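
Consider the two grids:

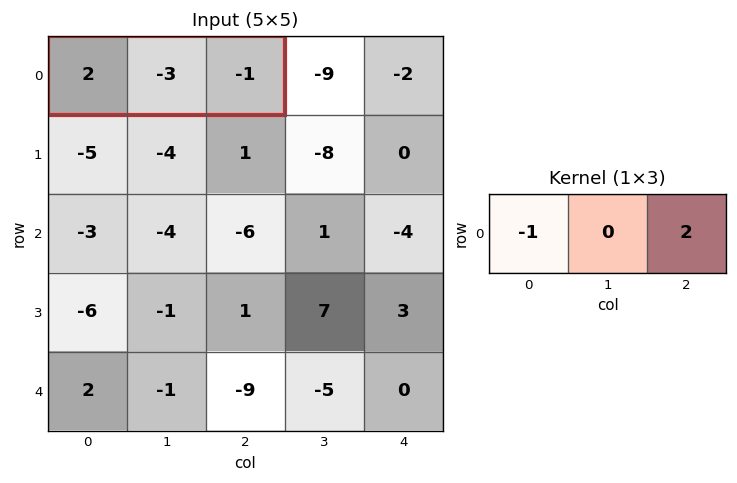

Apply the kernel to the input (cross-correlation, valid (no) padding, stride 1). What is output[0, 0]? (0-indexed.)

-4

The receptive field on the input at this output position is [2 -3 -1]. Elementwise product with the kernel and sum: 2·-1 + -1·2.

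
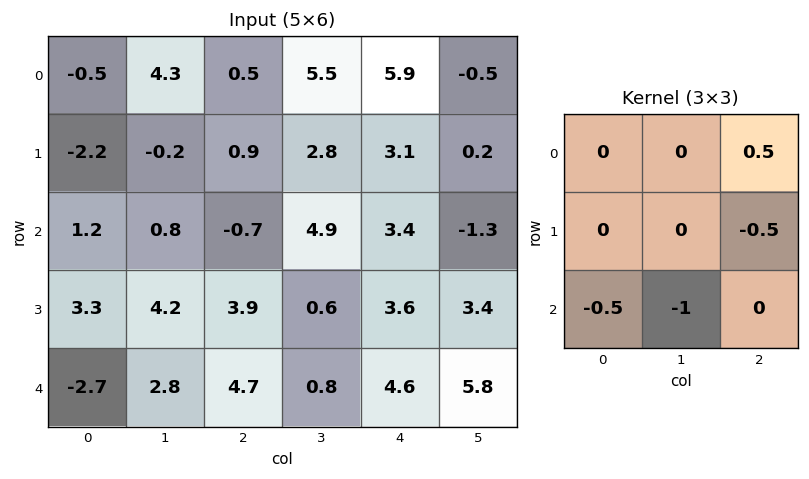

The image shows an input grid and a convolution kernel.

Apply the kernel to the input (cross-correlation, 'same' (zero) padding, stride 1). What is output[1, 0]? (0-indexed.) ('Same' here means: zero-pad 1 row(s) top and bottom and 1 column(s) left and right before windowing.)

1.05

The receptive field on the zero-padded input at this output position is [0 -0.5 4.3 / 0 -2.2 -0.2 / 0 1.2 0.8]. Elementwise product with the kernel and sum: 4.3·0.5 + -0.2·-0.5 + 0·-0.5 + 1.2·-1.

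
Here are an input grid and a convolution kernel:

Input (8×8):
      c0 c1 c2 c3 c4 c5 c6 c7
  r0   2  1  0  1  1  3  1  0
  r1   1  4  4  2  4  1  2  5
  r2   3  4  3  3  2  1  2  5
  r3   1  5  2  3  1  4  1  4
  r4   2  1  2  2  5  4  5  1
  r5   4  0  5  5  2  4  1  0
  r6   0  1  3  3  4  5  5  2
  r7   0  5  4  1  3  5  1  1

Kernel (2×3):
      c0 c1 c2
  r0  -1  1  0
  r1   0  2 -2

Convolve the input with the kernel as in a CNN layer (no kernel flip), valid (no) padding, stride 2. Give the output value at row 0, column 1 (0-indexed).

-3

The receptive field on the input at this output position is [0 1 1 / 4 2 4]. Elementwise product with the kernel and sum: 0·-1 + 1·1 + 2·2 + 4·-2.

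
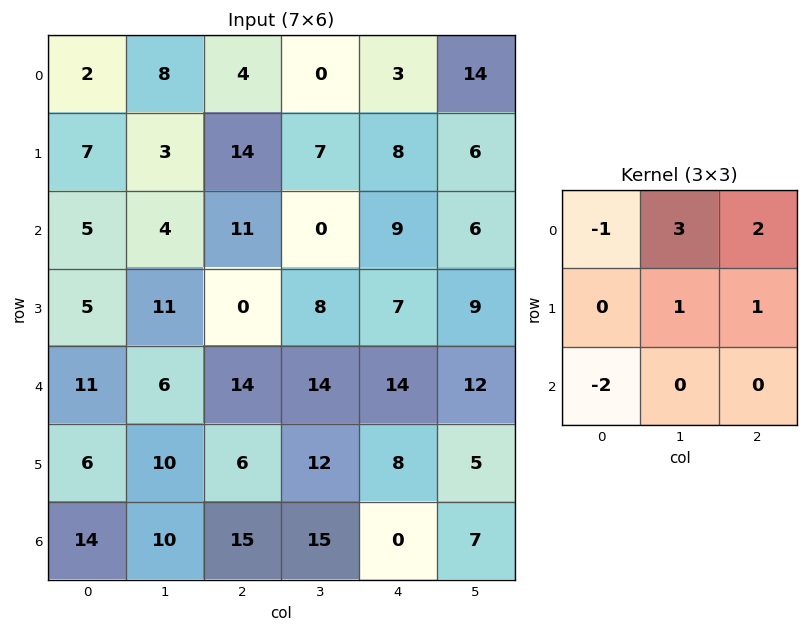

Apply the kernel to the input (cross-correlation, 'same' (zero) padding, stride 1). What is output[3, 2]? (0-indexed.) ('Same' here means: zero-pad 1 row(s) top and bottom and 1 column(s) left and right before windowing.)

25

The receptive field on the zero-padded input at this output position is [4 11 0 / 11 0 8 / 6 14 14]. Elementwise product with the kernel and sum: 4·-1 + 11·3 + 0·2 + 0·1 + 8·1 + 6·-2.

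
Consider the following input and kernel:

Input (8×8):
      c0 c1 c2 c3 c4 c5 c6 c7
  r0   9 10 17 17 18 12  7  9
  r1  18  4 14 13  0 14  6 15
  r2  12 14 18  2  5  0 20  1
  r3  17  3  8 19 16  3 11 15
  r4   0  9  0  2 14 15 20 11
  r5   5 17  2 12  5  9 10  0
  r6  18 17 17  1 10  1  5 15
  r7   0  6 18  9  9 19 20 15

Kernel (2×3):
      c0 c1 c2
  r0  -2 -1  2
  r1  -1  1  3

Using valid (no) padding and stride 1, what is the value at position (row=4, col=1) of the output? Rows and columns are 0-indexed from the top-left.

The receptive field on the input at this output position is [9 0 2 / 17 2 12]. Elementwise product with the kernel and sum: 9·-2 + 0·-1 + 2·2 + 17·-1 + 2·1 + 12·3.

7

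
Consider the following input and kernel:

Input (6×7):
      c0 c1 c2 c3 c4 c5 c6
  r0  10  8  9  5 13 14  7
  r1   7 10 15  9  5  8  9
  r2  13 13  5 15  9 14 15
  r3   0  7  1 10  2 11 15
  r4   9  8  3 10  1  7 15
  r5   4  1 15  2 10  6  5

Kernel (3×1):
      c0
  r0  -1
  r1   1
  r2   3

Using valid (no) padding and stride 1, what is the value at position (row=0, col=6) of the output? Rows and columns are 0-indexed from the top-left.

47

The receptive field on the input at this output position is [7 / 9 / 15]. Elementwise product with the kernel and sum: 7·-1 + 9·1 + 15·3.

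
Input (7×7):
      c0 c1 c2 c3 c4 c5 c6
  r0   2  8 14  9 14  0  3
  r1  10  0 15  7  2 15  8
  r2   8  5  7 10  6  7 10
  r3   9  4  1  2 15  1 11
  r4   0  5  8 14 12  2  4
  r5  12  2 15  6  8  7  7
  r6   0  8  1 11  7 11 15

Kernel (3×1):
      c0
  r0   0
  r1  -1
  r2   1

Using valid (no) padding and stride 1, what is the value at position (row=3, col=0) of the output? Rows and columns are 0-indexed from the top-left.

The receptive field on the input at this output position is [9 / 0 / 12]. Elementwise product with the kernel and sum: 0·-1 + 12·1.

12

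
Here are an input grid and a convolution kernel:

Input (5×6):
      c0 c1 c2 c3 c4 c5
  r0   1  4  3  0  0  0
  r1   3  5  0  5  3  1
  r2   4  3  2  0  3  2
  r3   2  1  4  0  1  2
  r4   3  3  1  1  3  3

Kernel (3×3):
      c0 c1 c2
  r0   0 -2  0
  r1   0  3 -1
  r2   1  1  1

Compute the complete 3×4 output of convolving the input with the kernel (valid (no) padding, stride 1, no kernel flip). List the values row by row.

16 -6 17 13
4 11 -8 4
0 13 4 2

Output[0,0]: The receptive field on the input at this output position is [1 4 3 / 3 5 0 / 4 3 2]. Elementwise product with the kernel and sum: 4·-2 + 5·3 + 0·-1 + 4·1 + 3·1 + 2·1.
Output[0,1]: The receptive field on the input at this output position is [4 3 0 / 5 0 5 / 3 2 0]. Elementwise product with the kernel and sum: 3·-2 + 0·3 + 5·-1 + 3·1 + 2·1 + 0·1.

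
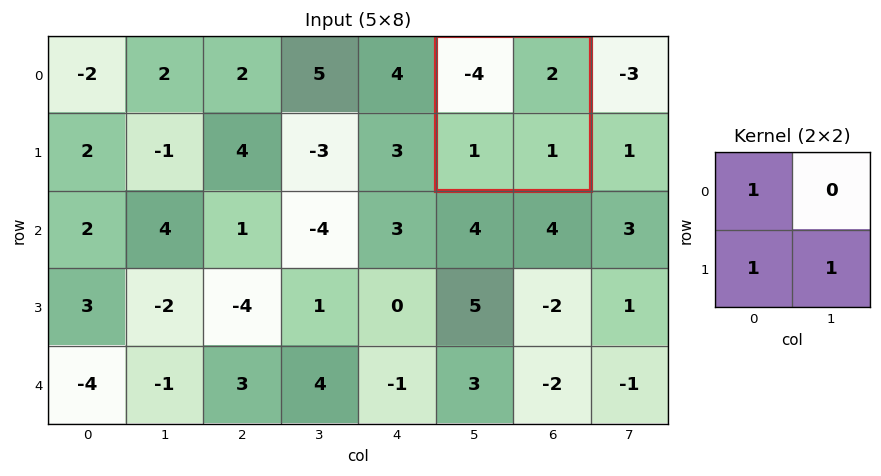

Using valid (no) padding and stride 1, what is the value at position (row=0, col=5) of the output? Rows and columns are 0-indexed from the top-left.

-2

The receptive field on the input at this output position is [-4 2 / 1 1]. Elementwise product with the kernel and sum: -4·1 + 1·1 + 1·1.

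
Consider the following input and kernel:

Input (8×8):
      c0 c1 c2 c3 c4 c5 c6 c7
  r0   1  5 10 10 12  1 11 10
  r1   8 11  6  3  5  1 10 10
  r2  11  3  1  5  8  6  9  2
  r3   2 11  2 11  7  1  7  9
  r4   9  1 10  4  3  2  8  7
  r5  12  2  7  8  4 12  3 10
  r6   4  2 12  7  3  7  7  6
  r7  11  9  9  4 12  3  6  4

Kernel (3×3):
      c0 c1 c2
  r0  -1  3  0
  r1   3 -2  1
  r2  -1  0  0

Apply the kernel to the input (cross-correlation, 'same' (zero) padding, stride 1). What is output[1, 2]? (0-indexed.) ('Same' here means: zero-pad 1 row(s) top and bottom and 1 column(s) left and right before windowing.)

The receptive field on the zero-padded input at this output position is [5 10 10 / 11 6 3 / 3 1 5]. Elementwise product with the kernel and sum: 5·-1 + 10·3 + 11·3 + 6·-2 + 3·1 + 3·-1.

46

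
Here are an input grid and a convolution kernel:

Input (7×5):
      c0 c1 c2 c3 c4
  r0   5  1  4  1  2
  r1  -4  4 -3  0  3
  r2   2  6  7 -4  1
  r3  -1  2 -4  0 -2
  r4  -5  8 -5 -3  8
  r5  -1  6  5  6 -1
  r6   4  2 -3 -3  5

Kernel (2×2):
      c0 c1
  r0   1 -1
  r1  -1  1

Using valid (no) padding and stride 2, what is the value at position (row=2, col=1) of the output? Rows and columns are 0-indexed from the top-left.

The receptive field on the input at this output position is [-5 -3 / 5 6]. Elementwise product with the kernel and sum: -5·1 + -3·-1 + 5·-1 + 6·1.

-1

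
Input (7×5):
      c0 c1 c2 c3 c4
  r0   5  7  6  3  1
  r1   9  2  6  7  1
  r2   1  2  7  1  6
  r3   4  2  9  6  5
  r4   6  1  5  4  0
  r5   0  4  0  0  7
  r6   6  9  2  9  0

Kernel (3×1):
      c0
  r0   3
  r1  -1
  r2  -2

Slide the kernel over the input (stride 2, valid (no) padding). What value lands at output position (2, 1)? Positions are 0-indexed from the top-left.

The receptive field on the input at this output position is [5 / 0 / 2]. Elementwise product with the kernel and sum: 5·3 + 0·-1 + 2·-2.

11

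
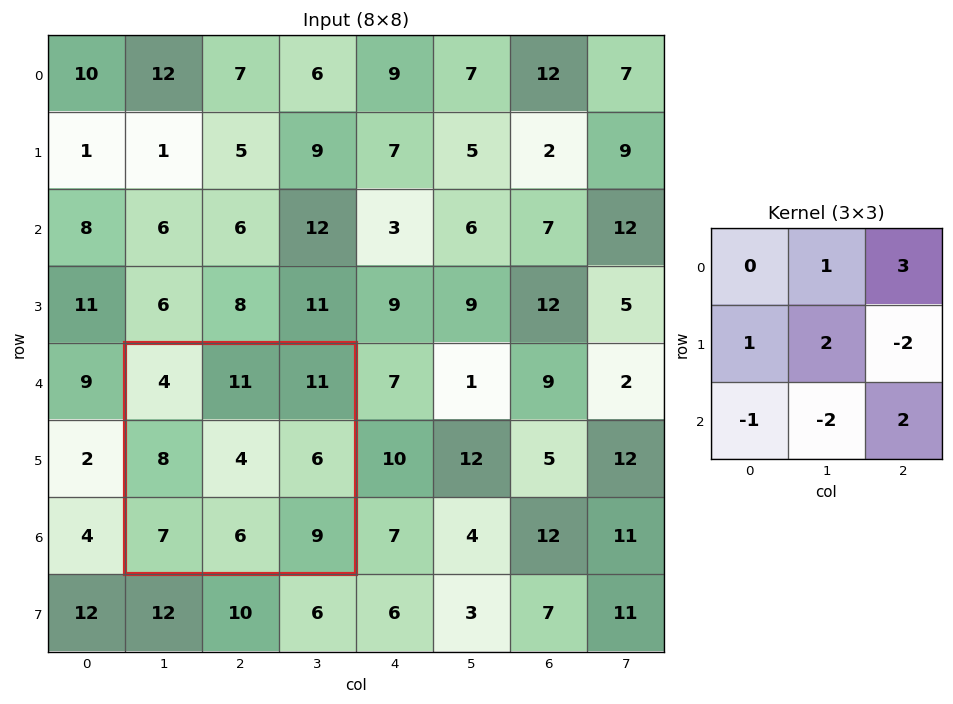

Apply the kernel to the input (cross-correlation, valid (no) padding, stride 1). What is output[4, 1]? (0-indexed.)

47

The receptive field on the input at this output position is [4 11 11 / 8 4 6 / 7 6 9]. Elementwise product with the kernel and sum: 11·1 + 11·3 + 8·1 + 4·2 + 6·-2 + 7·-1 + 6·-2 + 9·2.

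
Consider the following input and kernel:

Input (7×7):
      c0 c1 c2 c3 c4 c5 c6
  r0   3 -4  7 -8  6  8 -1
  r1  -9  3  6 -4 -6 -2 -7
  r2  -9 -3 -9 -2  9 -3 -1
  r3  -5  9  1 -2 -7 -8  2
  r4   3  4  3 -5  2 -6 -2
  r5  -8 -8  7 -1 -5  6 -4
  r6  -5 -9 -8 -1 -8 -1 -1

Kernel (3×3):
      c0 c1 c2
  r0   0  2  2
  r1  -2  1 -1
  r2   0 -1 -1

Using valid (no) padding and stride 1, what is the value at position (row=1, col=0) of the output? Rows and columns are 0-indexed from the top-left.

The receptive field on the input at this output position is [-9 3 6 / -9 -3 -9 / -5 9 1]. Elementwise product with the kernel and sum: 3·2 + 6·2 + -9·-2 + -3·1 + -9·-1 + 9·-1 + 1·-1.

32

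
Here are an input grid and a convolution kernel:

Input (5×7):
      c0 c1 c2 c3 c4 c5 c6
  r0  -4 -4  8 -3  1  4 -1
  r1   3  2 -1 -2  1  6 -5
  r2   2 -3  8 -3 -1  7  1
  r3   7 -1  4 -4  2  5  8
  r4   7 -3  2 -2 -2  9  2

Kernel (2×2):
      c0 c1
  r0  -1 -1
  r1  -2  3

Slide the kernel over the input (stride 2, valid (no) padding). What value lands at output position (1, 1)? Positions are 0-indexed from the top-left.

-25

The receptive field on the input at this output position is [8 -3 / 4 -4]. Elementwise product with the kernel and sum: 8·-1 + -3·-1 + 4·-2 + -4·3.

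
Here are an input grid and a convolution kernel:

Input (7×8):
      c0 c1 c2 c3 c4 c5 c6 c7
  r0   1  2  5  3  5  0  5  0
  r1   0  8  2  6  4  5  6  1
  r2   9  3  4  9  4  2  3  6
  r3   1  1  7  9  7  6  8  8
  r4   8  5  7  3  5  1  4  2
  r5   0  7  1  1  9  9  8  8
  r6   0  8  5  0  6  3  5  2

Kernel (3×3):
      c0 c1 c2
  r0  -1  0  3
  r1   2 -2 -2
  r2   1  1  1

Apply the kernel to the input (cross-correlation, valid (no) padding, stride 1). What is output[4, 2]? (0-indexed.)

The receptive field on the input at this output position is [7 3 5 / 1 1 9 / 5 0 6]. Elementwise product with the kernel and sum: 7·-1 + 5·3 + 1·2 + 1·-2 + 9·-2 + 5·1 + 0·1 + 6·1.

1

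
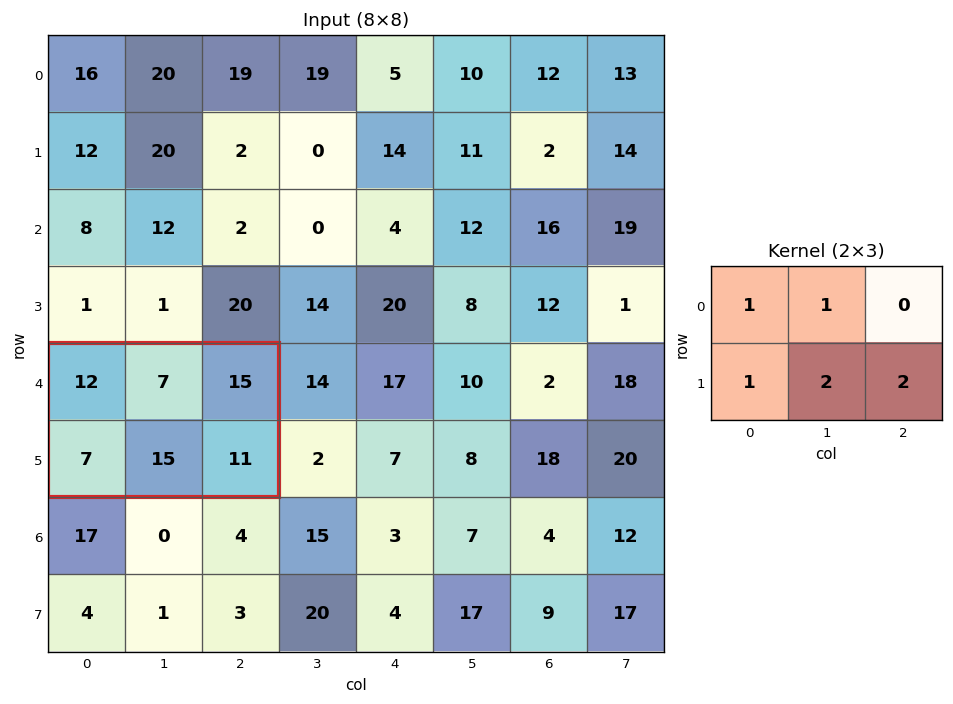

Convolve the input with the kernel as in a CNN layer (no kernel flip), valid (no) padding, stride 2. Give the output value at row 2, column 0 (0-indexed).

78

The receptive field on the input at this output position is [12 7 15 / 7 15 11]. Elementwise product with the kernel and sum: 12·1 + 7·1 + 7·1 + 15·2 + 11·2.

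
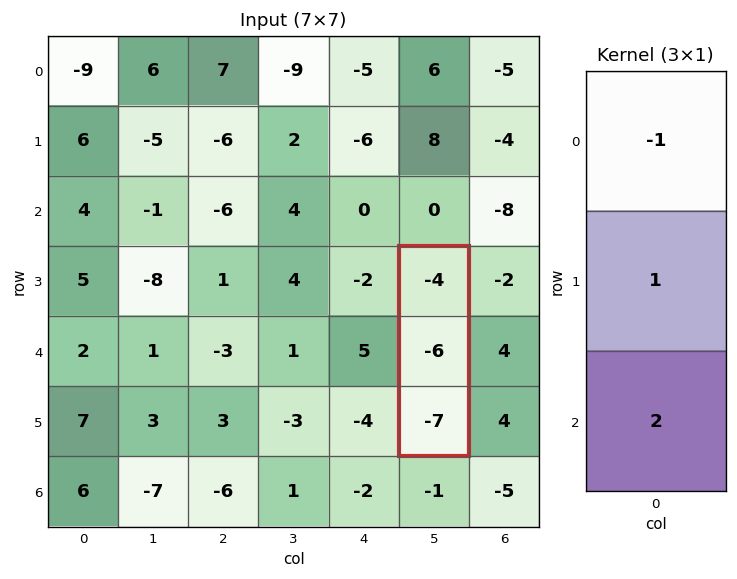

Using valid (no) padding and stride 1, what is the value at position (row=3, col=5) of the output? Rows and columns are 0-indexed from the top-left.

The receptive field on the input at this output position is [-4 / -6 / -7]. Elementwise product with the kernel and sum: -4·-1 + -6·1 + -7·2.

-16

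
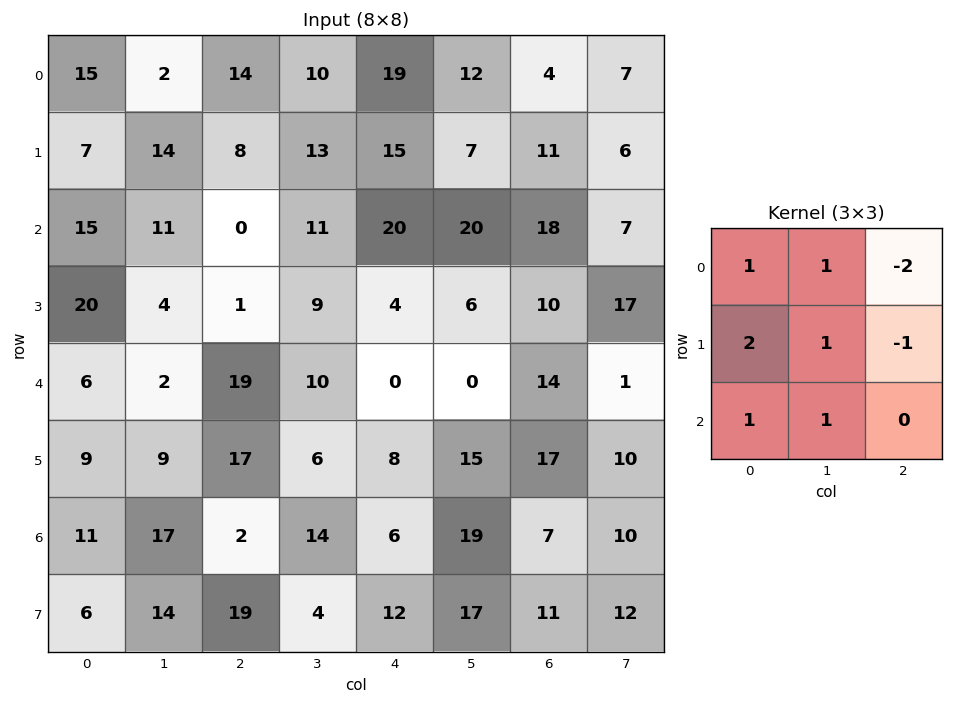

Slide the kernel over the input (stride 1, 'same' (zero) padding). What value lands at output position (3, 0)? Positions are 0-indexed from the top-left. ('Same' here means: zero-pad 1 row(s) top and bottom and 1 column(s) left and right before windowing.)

The receptive field on the zero-padded input at this output position is [0 15 11 / 0 20 4 / 0 6 2]. Elementwise product with the kernel and sum: 0·1 + 15·1 + 11·-2 + 0·2 + 20·1 + 4·-1 + 0·1 + 6·1.

15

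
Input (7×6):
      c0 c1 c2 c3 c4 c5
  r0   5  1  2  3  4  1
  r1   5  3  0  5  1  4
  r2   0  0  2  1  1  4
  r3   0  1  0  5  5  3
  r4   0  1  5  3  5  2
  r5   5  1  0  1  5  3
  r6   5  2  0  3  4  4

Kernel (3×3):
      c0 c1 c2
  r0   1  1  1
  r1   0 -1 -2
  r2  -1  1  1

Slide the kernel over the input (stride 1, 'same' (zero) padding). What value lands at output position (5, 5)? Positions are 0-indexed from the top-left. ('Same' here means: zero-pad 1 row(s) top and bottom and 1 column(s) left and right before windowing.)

The receptive field on the zero-padded input at this output position is [5 2 0 / 5 3 0 / 4 4 0]. Elementwise product with the kernel and sum: 5·1 + 2·1 + 0·1 + 3·-1 + 0·-2 + 4·-1 + 4·1 + 0·1.

4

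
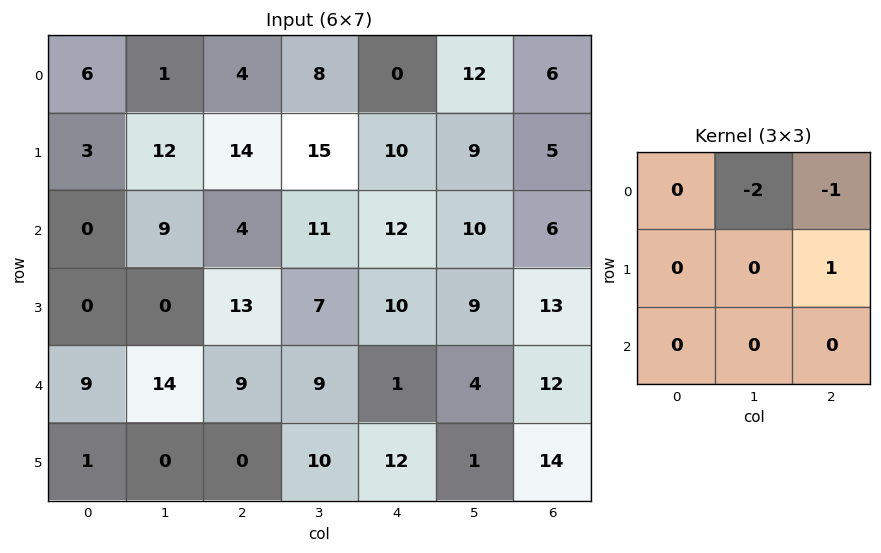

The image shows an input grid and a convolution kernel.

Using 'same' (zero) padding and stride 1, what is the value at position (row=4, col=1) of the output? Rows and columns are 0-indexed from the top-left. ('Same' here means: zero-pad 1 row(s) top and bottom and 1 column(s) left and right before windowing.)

The receptive field on the zero-padded input at this output position is [0 0 13 / 9 14 9 / 1 0 0]. Elementwise product with the kernel and sum: 0·-2 + 13·-1 + 9·1.

-4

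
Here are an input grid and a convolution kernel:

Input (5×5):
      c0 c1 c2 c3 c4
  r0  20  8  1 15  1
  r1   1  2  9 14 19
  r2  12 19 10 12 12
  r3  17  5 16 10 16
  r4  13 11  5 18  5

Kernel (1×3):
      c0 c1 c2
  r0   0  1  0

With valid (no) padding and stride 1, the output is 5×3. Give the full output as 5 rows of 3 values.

8 1 15
2 9 14
19 10 12
5 16 10
11 5 18

Output[0,0]: The receptive field on the input at this output position is [20 8 1]. Elementwise product with the kernel and sum: 8·1.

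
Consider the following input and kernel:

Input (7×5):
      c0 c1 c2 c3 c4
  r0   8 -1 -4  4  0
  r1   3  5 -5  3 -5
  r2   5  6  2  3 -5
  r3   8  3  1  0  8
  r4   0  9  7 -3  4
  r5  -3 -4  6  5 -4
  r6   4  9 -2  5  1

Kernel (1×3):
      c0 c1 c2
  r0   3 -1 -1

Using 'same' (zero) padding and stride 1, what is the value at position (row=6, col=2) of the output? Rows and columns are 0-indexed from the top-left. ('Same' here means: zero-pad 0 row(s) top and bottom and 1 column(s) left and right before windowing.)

The receptive field on the zero-padded input at this output position is [9 -2 5]. Elementwise product with the kernel and sum: 9·3 + -2·-1 + 5·-1.

24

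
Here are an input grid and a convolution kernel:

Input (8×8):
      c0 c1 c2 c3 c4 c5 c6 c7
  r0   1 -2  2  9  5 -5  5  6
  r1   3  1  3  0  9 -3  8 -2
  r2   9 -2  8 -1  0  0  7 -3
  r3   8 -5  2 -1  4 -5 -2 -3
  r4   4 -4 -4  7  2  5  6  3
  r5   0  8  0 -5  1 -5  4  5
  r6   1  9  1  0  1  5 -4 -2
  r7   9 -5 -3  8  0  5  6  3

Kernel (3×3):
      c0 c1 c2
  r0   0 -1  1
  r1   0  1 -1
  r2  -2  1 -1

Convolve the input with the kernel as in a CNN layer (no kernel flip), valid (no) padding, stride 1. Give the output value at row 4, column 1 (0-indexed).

-1

The receptive field on the input at this output position is [-4 -4 7 / 8 0 -5 / 9 1 0]. Elementwise product with the kernel and sum: -4·-1 + 7·1 + 0·1 + -5·-1 + 9·-2 + 1·1 + 0·-1.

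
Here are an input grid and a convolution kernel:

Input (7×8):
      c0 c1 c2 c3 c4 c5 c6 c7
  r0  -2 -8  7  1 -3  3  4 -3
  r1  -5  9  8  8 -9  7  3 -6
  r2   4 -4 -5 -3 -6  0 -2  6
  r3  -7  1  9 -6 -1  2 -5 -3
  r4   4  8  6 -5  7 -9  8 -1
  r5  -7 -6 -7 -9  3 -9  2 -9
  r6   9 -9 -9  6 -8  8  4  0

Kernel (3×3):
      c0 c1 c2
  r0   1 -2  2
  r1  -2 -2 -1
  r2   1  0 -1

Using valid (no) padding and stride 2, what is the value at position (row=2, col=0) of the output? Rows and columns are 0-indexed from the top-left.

51

The receptive field on the input at this output position is [4 8 6 / -7 -6 -7 / 9 -9 -9]. Elementwise product with the kernel and sum: 4·1 + 8·-2 + 6·2 + -7·-2 + -6·-2 + -7·-1 + 9·1 + -9·-1.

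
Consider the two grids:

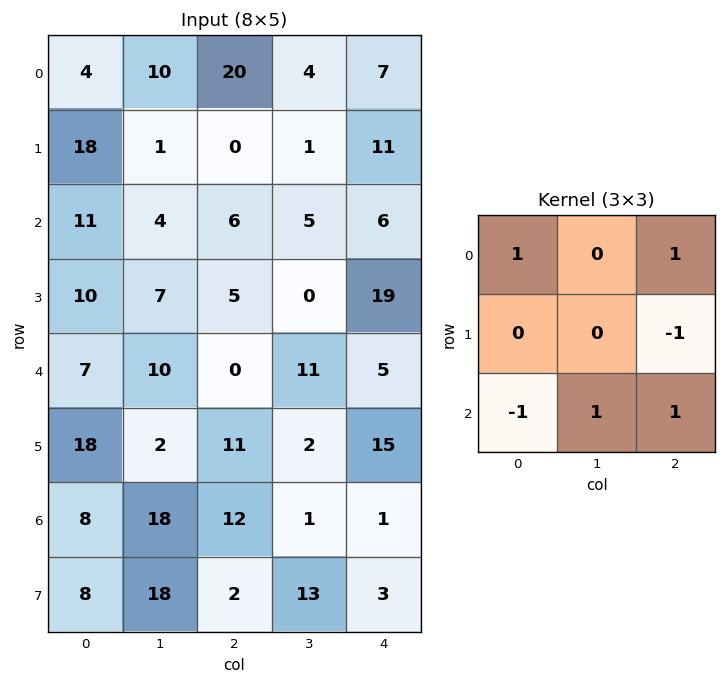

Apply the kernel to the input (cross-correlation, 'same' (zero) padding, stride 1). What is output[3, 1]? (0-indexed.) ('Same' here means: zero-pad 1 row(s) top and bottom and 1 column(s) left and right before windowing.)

The receptive field on the zero-padded input at this output position is [11 4 6 / 10 7 5 / 7 10 0]. Elementwise product with the kernel and sum: 11·1 + 6·1 + 5·-1 + 7·-1 + 10·1 + 0·1.

15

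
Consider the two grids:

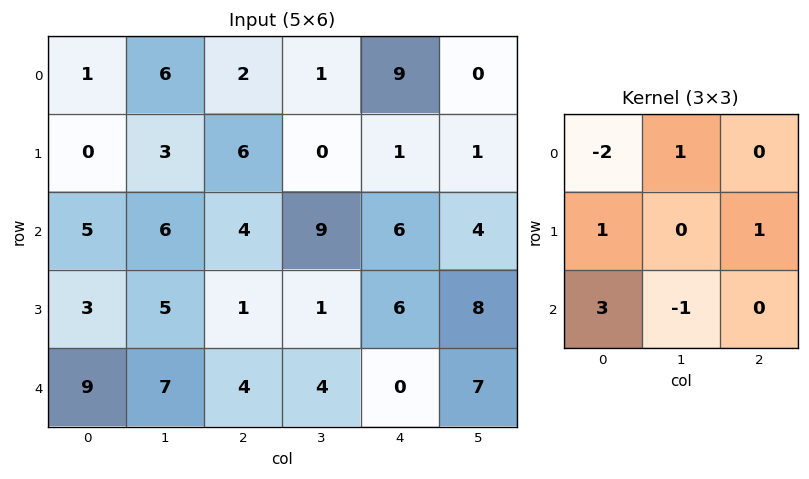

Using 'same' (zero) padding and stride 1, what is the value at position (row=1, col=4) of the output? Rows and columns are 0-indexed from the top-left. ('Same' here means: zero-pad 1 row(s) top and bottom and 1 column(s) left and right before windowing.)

The receptive field on the zero-padded input at this output position is [1 9 0 / 0 1 1 / 9 6 4]. Elementwise product with the kernel and sum: 1·-2 + 9·1 + 0·1 + 1·1 + 9·3 + 6·-1.

29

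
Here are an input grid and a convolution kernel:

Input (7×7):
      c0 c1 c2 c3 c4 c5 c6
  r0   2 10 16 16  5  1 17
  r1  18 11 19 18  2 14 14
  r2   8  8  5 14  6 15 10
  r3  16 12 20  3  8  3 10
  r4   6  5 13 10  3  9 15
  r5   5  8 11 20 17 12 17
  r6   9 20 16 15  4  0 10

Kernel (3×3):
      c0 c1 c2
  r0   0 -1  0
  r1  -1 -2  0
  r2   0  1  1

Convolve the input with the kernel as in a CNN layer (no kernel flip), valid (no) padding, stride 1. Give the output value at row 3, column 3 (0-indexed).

The receptive field on the input at this output position is [3 8 3 / 10 3 9 / 20 17 12]. Elementwise product with the kernel and sum: 8·-1 + 10·-1 + 3·-2 + 17·1 + 12·1.

5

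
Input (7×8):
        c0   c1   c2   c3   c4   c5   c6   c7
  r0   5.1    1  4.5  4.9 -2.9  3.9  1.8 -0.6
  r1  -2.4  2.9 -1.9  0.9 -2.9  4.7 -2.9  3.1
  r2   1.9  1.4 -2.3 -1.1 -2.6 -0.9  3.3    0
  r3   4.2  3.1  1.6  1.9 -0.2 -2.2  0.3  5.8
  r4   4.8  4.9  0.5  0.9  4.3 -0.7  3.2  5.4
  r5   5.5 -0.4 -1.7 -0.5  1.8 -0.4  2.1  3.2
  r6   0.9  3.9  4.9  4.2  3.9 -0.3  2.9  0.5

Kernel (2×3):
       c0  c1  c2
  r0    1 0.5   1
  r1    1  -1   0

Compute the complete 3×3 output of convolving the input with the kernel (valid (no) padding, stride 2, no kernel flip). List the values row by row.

4.8 1.25 -6.75
1.4 -5.75 2.25
13.65 4.05 9.35

Output[0,0]: The receptive field on the input at this output position is [5.1 1 4.5 / -2.4 2.9 -1.9]. Elementwise product with the kernel and sum: 5.1·1 + 1·0.5 + 4.5·1 + -2.4·1 + 2.9·-1.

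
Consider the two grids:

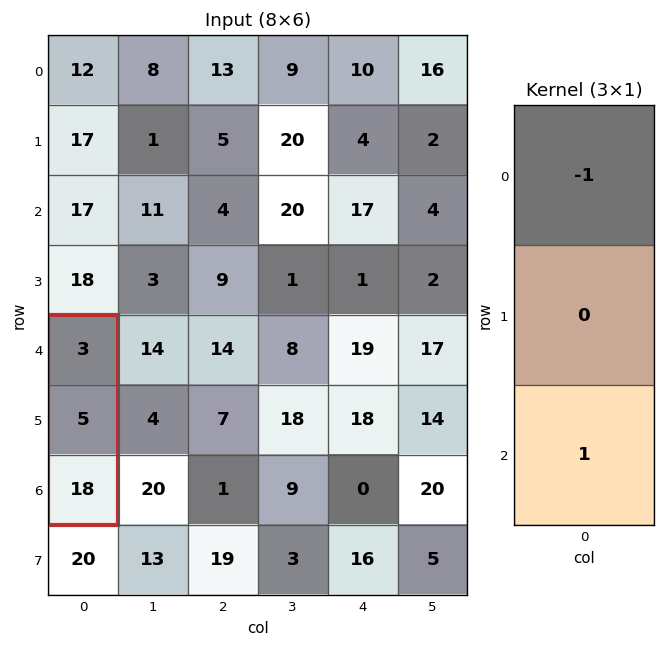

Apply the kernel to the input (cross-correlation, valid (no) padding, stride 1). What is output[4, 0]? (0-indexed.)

15

The receptive field on the input at this output position is [3 / 5 / 18]. Elementwise product with the kernel and sum: 3·-1 + 18·1.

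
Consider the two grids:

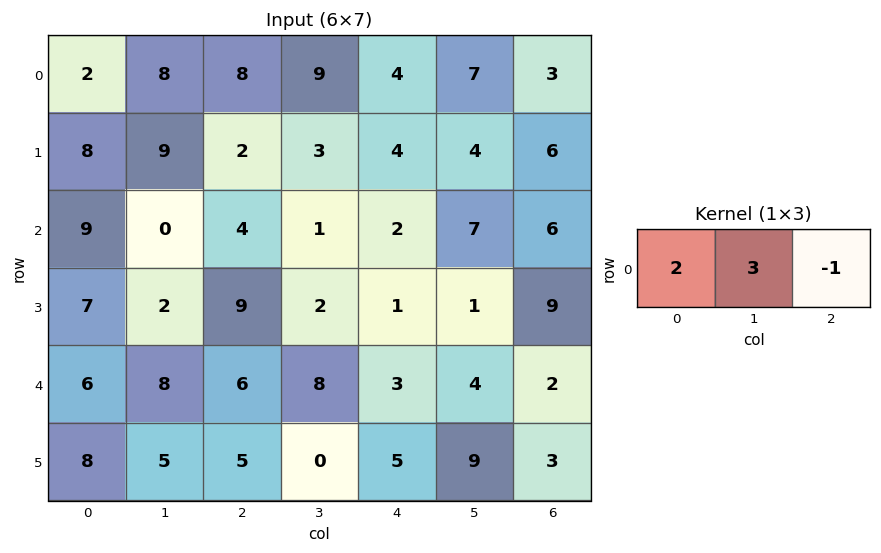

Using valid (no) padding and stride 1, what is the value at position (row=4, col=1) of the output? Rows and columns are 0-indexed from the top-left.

26

The receptive field on the input at this output position is [8 6 8]. Elementwise product with the kernel and sum: 8·2 + 6·3 + 8·-1.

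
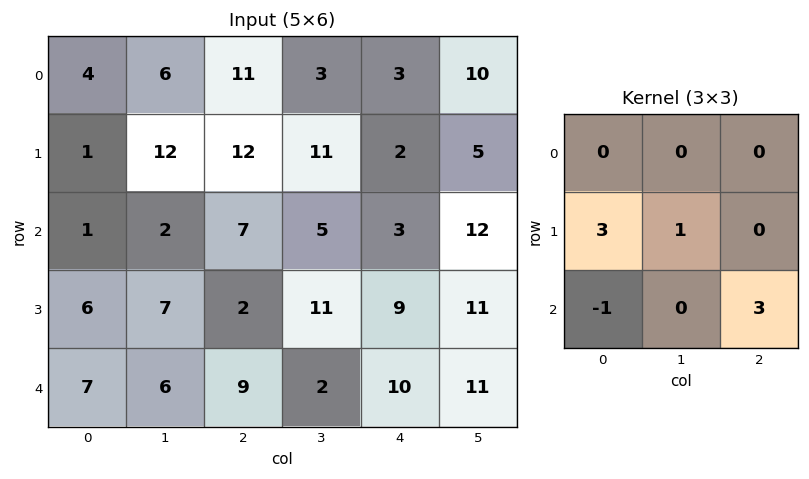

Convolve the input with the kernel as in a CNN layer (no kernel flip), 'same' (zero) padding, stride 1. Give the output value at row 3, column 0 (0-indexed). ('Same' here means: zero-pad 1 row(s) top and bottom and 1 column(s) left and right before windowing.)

The receptive field on the zero-padded input at this output position is [0 1 2 / 0 6 7 / 0 7 6]. Elementwise product with the kernel and sum: 0·3 + 6·1 + 0·-1 + 6·3.

24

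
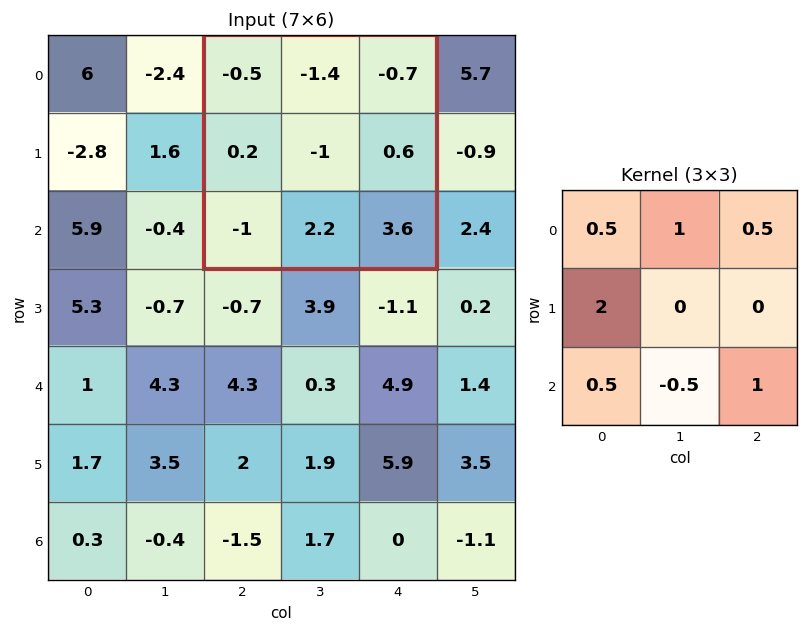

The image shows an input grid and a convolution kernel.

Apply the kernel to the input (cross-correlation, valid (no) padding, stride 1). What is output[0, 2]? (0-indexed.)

0.4

The receptive field on the input at this output position is [-0.5 -1.4 -0.7 / 0.2 -1 0.6 / -1 2.2 3.6]. Elementwise product with the kernel and sum: -0.5·0.5 + -1.4·1 + -0.7·0.5 + 0.2·2 + -1·0.5 + 2.2·-0.5 + 3.6·1.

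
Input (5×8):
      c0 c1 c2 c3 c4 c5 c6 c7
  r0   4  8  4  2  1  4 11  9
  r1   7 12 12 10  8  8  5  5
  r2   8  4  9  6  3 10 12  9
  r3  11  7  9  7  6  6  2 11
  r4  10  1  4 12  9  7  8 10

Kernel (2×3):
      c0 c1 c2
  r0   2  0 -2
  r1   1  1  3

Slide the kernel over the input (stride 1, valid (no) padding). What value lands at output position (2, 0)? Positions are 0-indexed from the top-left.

The receptive field on the input at this output position is [8 4 9 / 11 7 9]. Elementwise product with the kernel and sum: 8·2 + 9·-2 + 11·1 + 7·1 + 9·3.

43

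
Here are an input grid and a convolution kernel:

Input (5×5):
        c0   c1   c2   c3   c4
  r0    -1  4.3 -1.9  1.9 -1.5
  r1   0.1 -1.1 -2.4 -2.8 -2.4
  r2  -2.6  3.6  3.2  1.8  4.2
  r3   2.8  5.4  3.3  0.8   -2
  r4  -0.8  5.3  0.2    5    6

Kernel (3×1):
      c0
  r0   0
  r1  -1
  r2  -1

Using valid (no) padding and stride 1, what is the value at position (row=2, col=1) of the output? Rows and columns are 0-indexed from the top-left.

-10.7

The receptive field on the input at this output position is [3.6 / 5.4 / 5.3]. Elementwise product with the kernel and sum: 5.4·-1 + 5.3·-1.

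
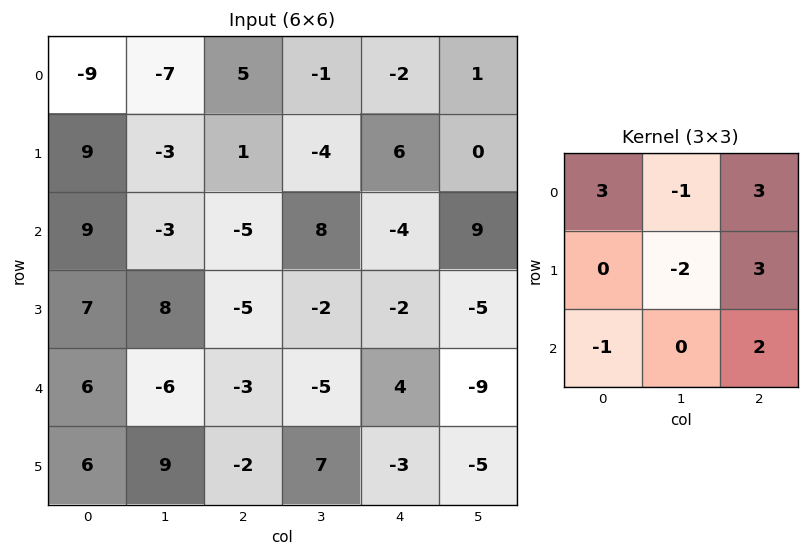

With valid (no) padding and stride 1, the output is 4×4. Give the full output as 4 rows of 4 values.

Output[0,0]: The receptive field on the input at this output position is [-9 -7 5 / 9 -3 1 / 9 -3 -5]. Elementwise product with the kernel and sum: -9·3 + -7·-1 + 5·3 + -3·-2 + 1·3 + 9·-1 + -5·2.

-15 -24 33 0
7 0 -2 9
-28 20 -26 31
-9 19 -1 -71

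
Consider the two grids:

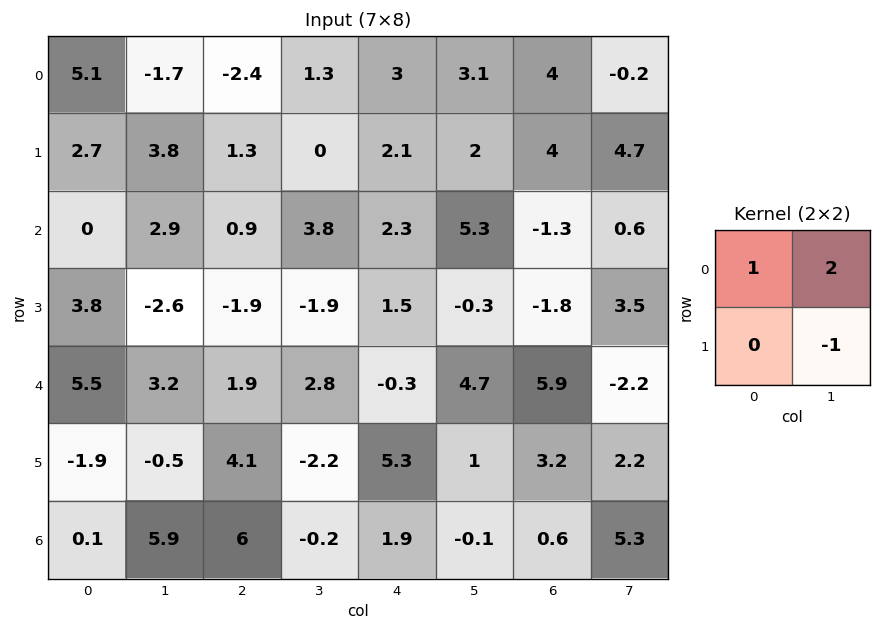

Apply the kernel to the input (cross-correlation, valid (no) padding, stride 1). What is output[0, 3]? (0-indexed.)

5.2

The receptive field on the input at this output position is [1.3 3 / 0 2.1]. Elementwise product with the kernel and sum: 1.3·1 + 3·2 + 2.1·-1.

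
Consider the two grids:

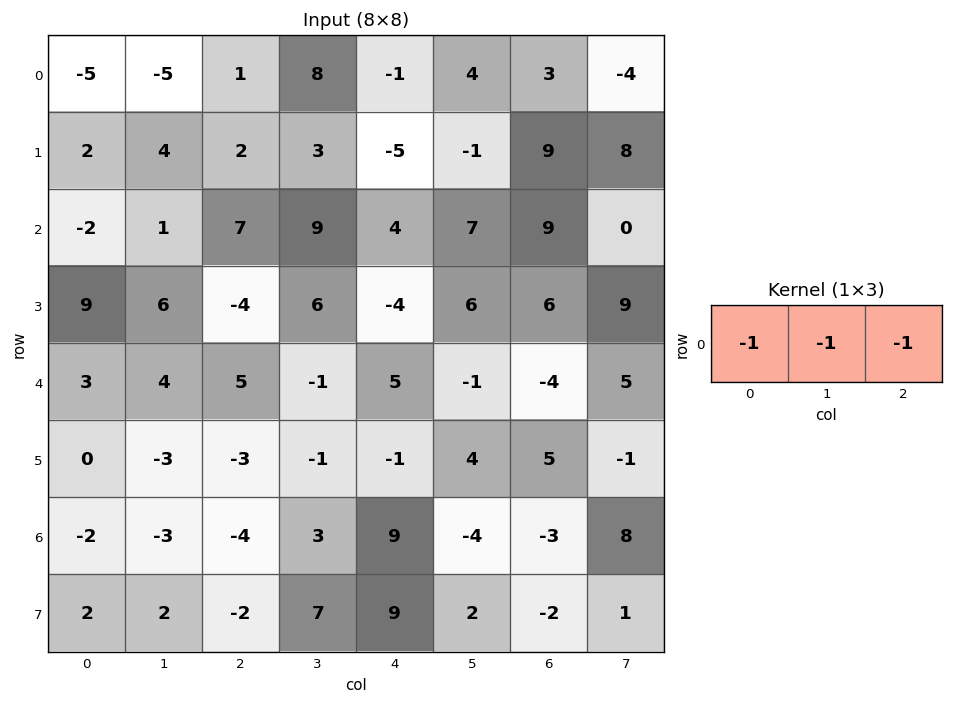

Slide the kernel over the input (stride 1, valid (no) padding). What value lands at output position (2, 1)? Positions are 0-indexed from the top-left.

The receptive field on the input at this output position is [1 7 9]. Elementwise product with the kernel and sum: 1·-1 + 7·-1 + 9·-1.

-17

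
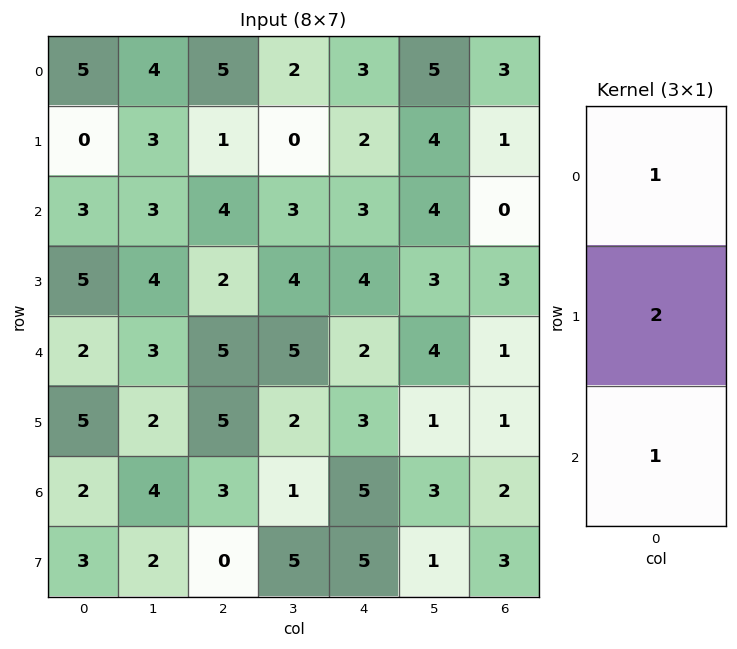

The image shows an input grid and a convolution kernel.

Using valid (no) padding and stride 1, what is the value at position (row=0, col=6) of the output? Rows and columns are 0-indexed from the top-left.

The receptive field on the input at this output position is [3 / 1 / 0]. Elementwise product with the kernel and sum: 3·1 + 1·2 + 0·1.

5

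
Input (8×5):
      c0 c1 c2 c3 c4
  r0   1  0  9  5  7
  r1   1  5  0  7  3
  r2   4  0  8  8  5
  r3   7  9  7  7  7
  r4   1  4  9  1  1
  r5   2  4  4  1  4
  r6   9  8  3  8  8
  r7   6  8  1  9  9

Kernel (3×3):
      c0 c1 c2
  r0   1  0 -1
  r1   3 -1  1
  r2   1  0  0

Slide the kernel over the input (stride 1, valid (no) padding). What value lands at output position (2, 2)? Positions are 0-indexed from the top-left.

33

The receptive field on the input at this output position is [8 8 5 / 7 7 7 / 9 1 1]. Elementwise product with the kernel and sum: 8·1 + 5·-1 + 7·3 + 7·-1 + 7·1 + 9·1.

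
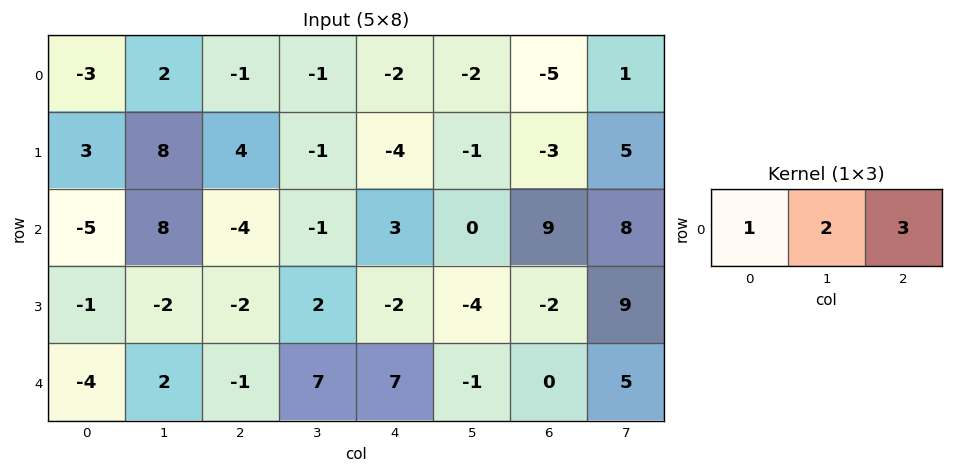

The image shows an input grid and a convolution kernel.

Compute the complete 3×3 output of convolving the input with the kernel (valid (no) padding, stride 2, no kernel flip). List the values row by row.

Output[0,0]: The receptive field on the input at this output position is [-3 2 -1]. Elementwise product with the kernel and sum: -3·1 + 2·2 + -1·3.
Output[0,1]: The receptive field on the input at this output position is [-1 -1 -2]. Elementwise product with the kernel and sum: -1·1 + -1·2 + -2·3.

-2 -9 -21
-1 3 30
-3 34 5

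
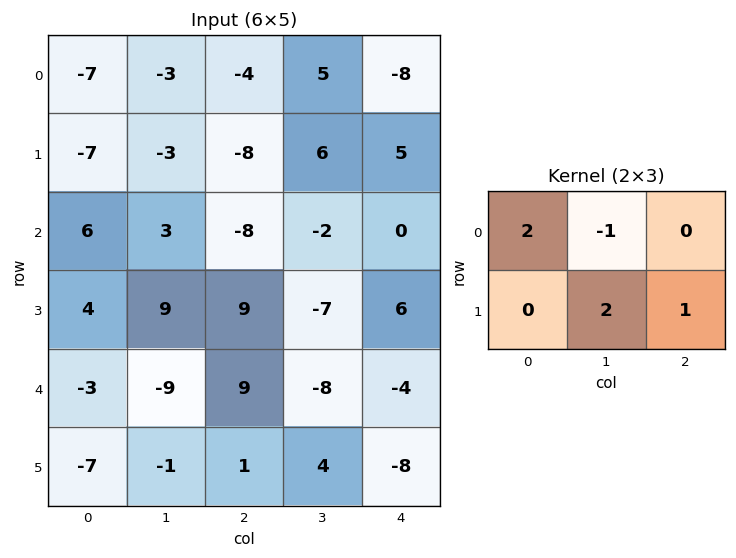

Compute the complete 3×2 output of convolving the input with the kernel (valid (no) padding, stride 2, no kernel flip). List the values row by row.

-25 4
36 -22
2 26

Output[0,0]: The receptive field on the input at this output position is [-7 -3 -4 / -7 -3 -8]. Elementwise product with the kernel and sum: -7·2 + -3·-1 + -3·2 + -8·1.
Output[0,1]: The receptive field on the input at this output position is [-4 5 -8 / -8 6 5]. Elementwise product with the kernel and sum: -4·2 + 5·-1 + 6·2 + 5·1.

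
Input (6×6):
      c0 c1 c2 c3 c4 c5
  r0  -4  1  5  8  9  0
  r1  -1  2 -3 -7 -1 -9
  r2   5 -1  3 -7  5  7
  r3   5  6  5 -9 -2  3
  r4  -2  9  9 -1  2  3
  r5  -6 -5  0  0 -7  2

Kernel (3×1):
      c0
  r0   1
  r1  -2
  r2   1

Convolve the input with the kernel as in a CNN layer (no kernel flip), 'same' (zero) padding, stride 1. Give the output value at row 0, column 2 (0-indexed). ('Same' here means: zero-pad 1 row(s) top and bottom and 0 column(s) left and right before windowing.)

The receptive field on the zero-padded input at this output position is [0 / 5 / -3]. Elementwise product with the kernel and sum: 0·1 + 5·-2 + -3·1.

-13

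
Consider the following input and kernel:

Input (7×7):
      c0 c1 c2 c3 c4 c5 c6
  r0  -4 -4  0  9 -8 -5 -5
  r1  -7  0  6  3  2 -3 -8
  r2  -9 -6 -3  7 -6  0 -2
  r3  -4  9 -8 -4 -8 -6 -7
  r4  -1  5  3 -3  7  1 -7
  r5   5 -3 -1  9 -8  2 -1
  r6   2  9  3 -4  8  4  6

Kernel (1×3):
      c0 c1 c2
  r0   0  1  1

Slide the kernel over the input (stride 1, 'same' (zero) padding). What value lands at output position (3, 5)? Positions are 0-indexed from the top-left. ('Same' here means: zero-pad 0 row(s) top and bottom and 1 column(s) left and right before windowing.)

The receptive field on the zero-padded input at this output position is [-8 -6 -7]. Elementwise product with the kernel and sum: -6·1 + -7·1.

-13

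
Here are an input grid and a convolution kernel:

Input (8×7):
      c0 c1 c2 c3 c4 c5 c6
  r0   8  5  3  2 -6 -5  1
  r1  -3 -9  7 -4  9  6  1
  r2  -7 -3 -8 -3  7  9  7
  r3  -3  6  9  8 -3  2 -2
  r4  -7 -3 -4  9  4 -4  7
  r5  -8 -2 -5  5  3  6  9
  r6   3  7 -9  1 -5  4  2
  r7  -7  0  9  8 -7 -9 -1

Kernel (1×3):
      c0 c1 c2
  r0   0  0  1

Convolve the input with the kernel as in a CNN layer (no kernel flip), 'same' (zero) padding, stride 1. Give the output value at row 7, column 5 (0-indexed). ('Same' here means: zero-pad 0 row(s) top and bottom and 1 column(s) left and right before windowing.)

-1

The receptive field on the zero-padded input at this output position is [-7 -9 -1]. Elementwise product with the kernel and sum: -1·1.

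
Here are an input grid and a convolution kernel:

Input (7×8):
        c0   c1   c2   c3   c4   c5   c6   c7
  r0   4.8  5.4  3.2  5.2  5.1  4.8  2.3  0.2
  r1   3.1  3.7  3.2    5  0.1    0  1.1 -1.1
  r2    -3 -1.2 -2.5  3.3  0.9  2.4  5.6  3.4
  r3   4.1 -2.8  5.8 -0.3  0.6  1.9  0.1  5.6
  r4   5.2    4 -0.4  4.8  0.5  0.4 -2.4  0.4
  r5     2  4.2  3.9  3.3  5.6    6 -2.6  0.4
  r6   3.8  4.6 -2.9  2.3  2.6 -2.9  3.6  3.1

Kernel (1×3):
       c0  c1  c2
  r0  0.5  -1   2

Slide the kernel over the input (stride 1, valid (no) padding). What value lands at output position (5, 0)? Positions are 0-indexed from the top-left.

The receptive field on the input at this output position is [2 4.2 3.9]. Elementwise product with the kernel and sum: 2·0.5 + 4.2·-1 + 3.9·2.

4.6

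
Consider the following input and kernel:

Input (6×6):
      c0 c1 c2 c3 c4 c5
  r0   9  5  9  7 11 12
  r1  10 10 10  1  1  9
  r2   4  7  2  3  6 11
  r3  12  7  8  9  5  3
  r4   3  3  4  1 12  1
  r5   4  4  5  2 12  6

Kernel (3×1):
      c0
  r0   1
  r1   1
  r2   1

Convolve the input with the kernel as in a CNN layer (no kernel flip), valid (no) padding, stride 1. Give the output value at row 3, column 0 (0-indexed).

The receptive field on the input at this output position is [12 / 3 / 4]. Elementwise product with the kernel and sum: 12·1 + 3·1 + 4·1.

19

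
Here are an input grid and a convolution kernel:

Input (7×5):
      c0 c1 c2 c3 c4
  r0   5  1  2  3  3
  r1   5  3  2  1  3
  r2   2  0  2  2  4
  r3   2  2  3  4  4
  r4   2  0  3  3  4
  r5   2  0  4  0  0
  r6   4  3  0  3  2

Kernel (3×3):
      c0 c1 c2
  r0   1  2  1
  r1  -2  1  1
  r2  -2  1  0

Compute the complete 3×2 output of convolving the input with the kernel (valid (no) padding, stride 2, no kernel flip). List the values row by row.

0 9
1 9
0 8

Output[0,0]: The receptive field on the input at this output position is [5 1 2 / 5 3 2 / 2 0 2]. Elementwise product with the kernel and sum: 5·1 + 1·2 + 2·1 + 5·-2 + 3·1 + 2·1 + 2·-2 + 0·1.
Output[0,1]: The receptive field on the input at this output position is [2 3 3 / 2 1 3 / 2 2 4]. Elementwise product with the kernel and sum: 2·1 + 3·2 + 3·1 + 2·-2 + 1·1 + 3·1 + 2·-2 + 2·1.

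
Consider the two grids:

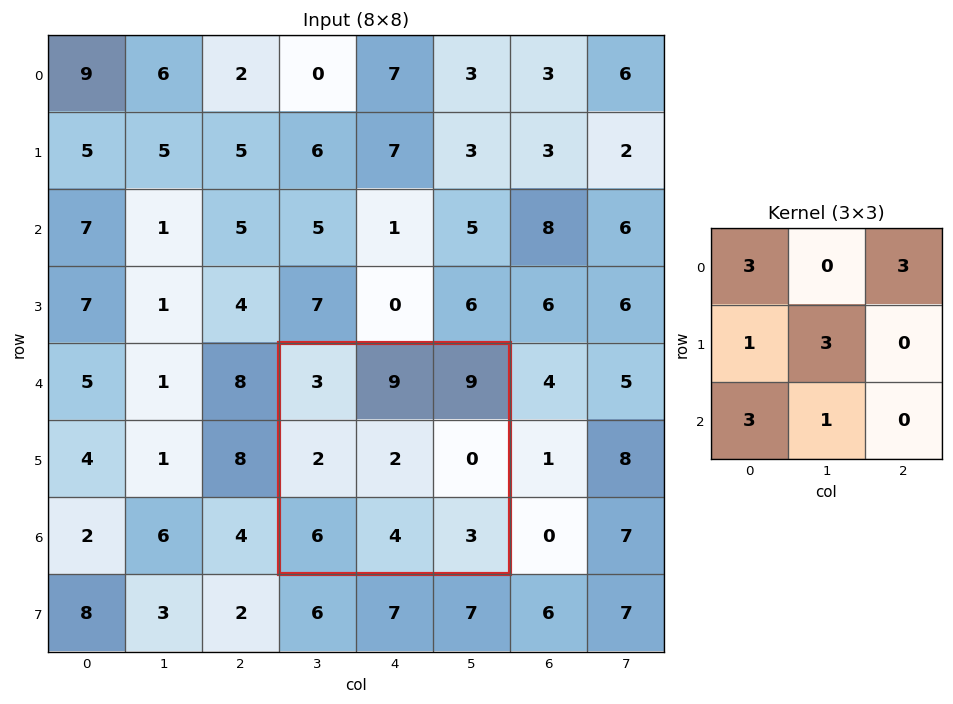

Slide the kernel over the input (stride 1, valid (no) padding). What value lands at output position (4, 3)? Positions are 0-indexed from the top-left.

The receptive field on the input at this output position is [3 9 9 / 2 2 0 / 6 4 3]. Elementwise product with the kernel and sum: 3·3 + 9·3 + 2·1 + 2·3 + 6·3 + 4·1.

66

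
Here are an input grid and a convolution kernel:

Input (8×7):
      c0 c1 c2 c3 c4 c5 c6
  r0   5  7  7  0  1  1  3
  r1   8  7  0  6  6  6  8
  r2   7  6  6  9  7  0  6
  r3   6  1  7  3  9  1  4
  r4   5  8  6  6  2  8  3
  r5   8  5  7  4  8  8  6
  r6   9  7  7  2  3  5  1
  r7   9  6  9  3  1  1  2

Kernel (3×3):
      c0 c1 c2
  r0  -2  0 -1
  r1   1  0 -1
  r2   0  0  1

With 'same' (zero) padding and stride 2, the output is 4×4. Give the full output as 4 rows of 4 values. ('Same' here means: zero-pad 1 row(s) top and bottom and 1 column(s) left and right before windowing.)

Output[0,0]: The receptive field on the zero-padded input at this output position is [0 0 0 / 0 5 7 / 0 8 7]. Elementwise product with the kernel and sum: 0·-2 + 0·-1 + 0·1 + 7·-1 + 7·1.
Output[0,1]: The receptive field on the zero-padded input at this output position is [0 0 0 / 7 7 0 / 7 0 6]. Elementwise product with the kernel and sum: 0·-2 + 0·-1 + 7·1 + 0·-1 + 6·1.

0 13 5 1
-12 -20 -8 -12
-4 1 -1 6
-6 -6 -18 -11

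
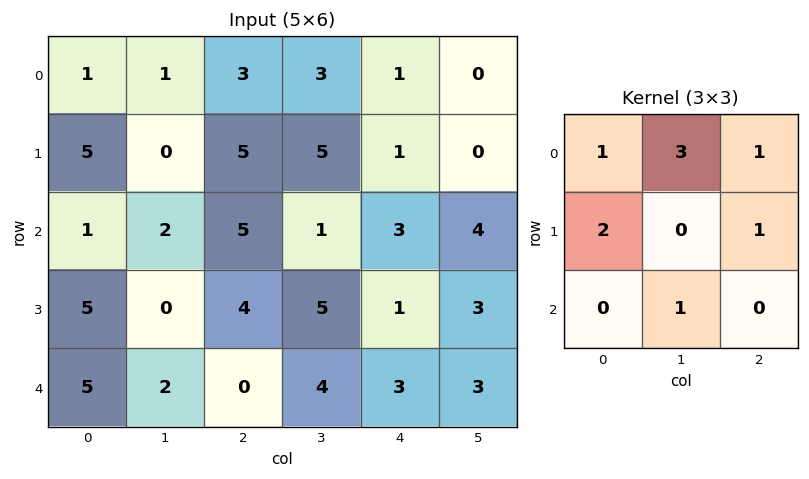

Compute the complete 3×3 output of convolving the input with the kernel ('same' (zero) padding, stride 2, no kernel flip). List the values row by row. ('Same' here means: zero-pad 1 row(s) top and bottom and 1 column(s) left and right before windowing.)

6 10 7
22 29 15
17 25 22

Output[0,0]: The receptive field on the zero-padded input at this output position is [0 0 0 / 0 1 1 / 0 5 0]. Elementwise product with the kernel and sum: 0·1 + 0·3 + 0·1 + 0·2 + 1·1 + 5·1.
Output[0,1]: The receptive field on the zero-padded input at this output position is [0 0 0 / 1 3 3 / 0 5 5]. Elementwise product with the kernel and sum: 0·1 + 0·3 + 0·1 + 1·2 + 3·1 + 5·1.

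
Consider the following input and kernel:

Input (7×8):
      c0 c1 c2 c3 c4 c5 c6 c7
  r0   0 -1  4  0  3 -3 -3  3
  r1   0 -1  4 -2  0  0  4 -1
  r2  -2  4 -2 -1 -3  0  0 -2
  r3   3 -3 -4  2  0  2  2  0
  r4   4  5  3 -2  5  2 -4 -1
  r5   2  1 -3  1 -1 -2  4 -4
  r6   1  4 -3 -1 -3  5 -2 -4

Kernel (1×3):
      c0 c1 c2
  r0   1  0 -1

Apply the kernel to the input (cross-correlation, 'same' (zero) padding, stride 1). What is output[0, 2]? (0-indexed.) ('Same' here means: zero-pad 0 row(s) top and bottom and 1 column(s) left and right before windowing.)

The receptive field on the zero-padded input at this output position is [-1 4 0]. Elementwise product with the kernel and sum: -1·1 + 0·-1.

-1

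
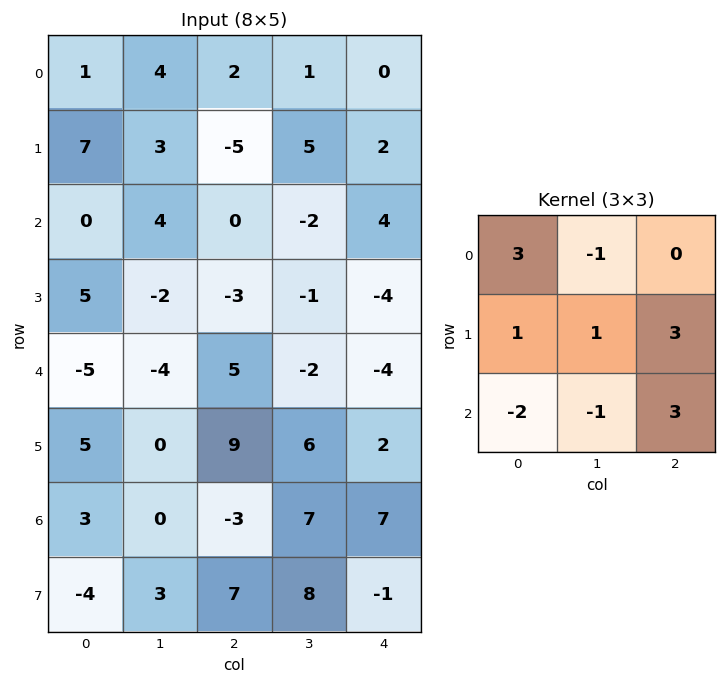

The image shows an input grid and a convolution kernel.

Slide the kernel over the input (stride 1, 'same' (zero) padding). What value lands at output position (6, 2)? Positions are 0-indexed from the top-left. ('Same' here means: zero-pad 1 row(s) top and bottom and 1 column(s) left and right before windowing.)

20

The receptive field on the zero-padded input at this output position is [0 9 6 / 0 -3 7 / 3 7 8]. Elementwise product with the kernel and sum: 0·3 + 9·-1 + 0·1 + -3·1 + 7·3 + 3·-2 + 7·-1 + 8·3.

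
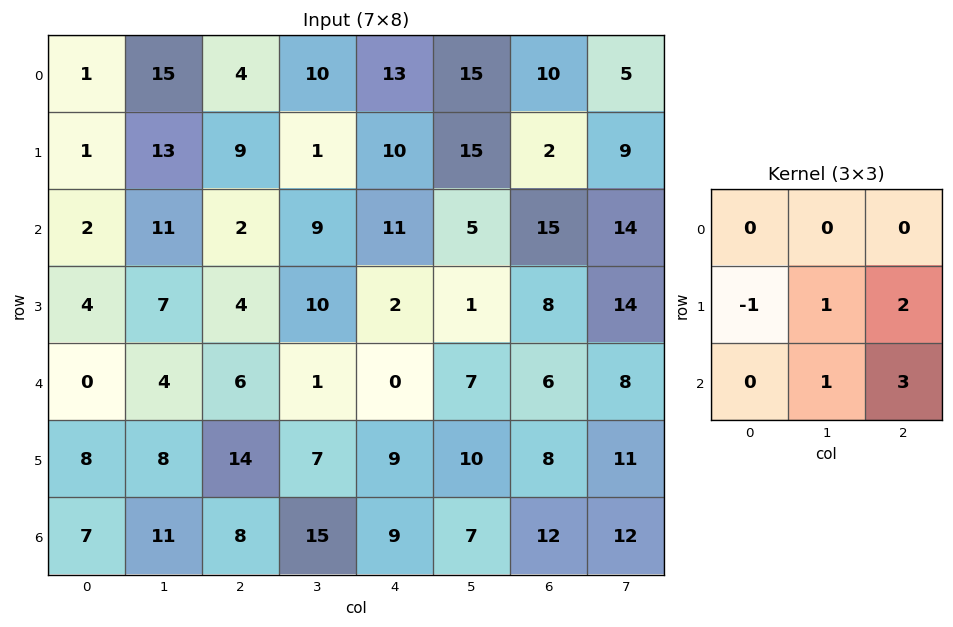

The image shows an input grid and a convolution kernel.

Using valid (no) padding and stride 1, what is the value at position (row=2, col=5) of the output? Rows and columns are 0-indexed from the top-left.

65

The receptive field on the input at this output position is [5 15 14 / 1 8 14 / 7 6 8]. Elementwise product with the kernel and sum: 1·-1 + 8·1 + 14·2 + 6·1 + 8·3.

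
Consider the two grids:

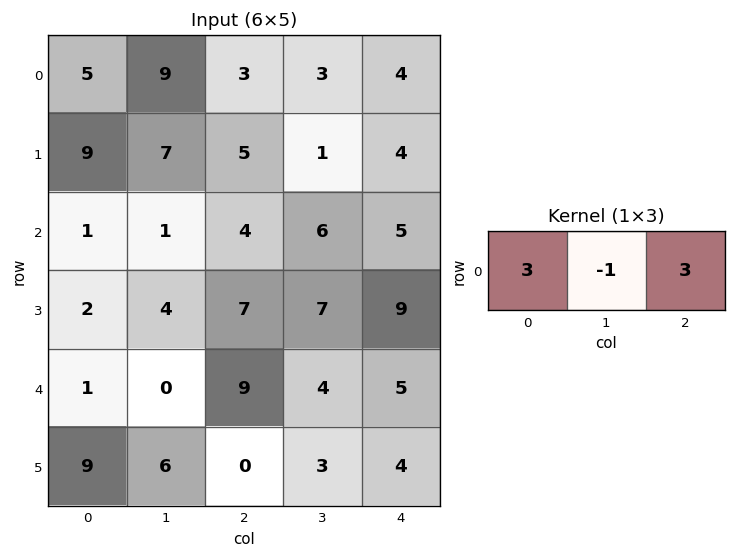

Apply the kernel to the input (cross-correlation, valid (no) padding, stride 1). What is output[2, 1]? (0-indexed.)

17

The receptive field on the input at this output position is [1 4 6]. Elementwise product with the kernel and sum: 1·3 + 4·-1 + 6·3.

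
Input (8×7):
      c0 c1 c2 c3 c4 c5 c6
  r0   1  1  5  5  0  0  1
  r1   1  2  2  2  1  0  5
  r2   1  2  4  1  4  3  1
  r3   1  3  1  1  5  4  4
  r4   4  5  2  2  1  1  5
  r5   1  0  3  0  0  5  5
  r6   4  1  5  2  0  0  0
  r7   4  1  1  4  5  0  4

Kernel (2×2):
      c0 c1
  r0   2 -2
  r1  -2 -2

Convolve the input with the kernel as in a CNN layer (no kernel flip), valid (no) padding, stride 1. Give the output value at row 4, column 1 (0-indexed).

0

The receptive field on the input at this output position is [5 2 / 0 3]. Elementwise product with the kernel and sum: 5·2 + 2·-2 + 0·-2 + 3·-2.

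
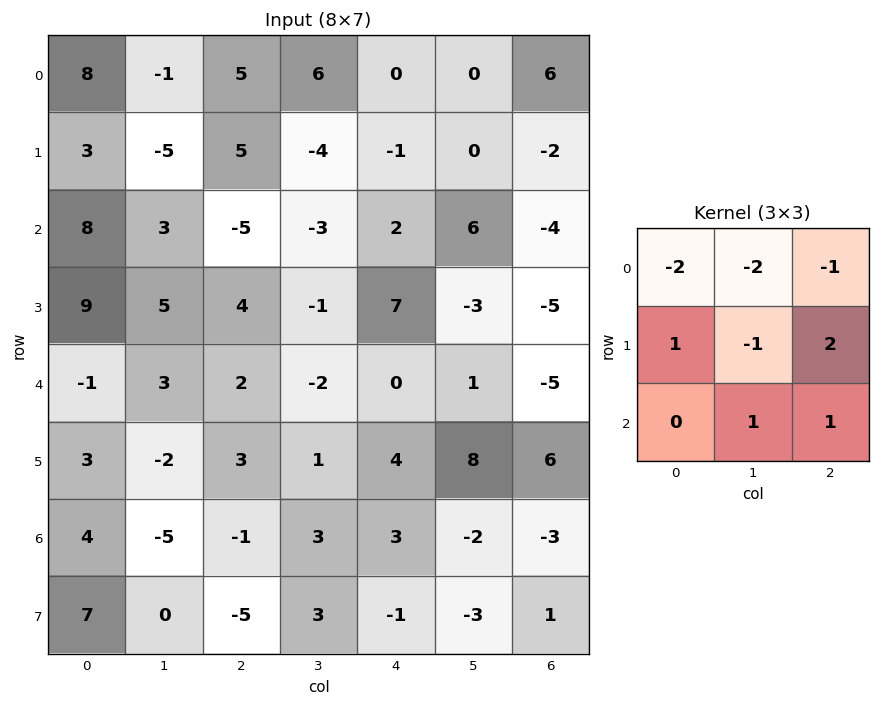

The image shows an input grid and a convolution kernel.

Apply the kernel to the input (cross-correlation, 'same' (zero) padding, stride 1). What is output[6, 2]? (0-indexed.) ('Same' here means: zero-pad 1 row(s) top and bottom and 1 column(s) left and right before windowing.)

The receptive field on the zero-padded input at this output position is [-2 3 1 / -5 -1 3 / 0 -5 3]. Elementwise product with the kernel and sum: -2·-2 + 3·-2 + 1·-1 + -5·1 + -1·-1 + 3·2 + -5·1 + 3·1.

-3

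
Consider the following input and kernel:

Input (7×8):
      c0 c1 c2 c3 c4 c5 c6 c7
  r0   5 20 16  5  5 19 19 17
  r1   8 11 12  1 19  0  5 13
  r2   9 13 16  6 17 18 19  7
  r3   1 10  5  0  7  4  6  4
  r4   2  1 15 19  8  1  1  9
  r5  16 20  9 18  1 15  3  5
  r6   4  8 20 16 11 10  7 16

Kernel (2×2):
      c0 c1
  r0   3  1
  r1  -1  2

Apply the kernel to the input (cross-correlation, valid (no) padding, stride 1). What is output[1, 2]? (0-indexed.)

33

The receptive field on the input at this output position is [12 1 / 16 6]. Elementwise product with the kernel and sum: 12·3 + 1·1 + 16·-1 + 6·2.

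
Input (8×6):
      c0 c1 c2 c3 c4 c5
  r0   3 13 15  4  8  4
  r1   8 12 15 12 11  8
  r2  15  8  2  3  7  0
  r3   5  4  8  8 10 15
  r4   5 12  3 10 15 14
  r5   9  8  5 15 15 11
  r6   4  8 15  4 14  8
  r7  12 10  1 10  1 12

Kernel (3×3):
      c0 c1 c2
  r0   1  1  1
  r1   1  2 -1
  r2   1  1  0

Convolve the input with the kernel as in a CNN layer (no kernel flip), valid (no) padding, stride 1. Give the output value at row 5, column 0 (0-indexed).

The receptive field on the input at this output position is [9 8 5 / 4 8 15 / 12 10 1]. Elementwise product with the kernel and sum: 9·1 + 8·1 + 5·1 + 4·1 + 8·2 + 15·-1 + 12·1 + 10·1.

49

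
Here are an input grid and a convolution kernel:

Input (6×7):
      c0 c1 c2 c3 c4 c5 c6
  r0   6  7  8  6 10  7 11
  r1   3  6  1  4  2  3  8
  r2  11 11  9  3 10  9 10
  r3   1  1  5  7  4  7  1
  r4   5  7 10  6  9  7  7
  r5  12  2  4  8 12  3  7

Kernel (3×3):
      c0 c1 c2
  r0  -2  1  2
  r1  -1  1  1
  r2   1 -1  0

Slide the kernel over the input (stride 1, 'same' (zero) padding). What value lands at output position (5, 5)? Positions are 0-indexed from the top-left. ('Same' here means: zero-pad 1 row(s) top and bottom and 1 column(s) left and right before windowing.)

1

The receptive field on the zero-padded input at this output position is [9 7 7 / 12 3 7 / 0 0 0]. Elementwise product with the kernel and sum: 9·-2 + 7·1 + 7·2 + 12·-1 + 3·1 + 7·1 + 0·1 + 0·-1.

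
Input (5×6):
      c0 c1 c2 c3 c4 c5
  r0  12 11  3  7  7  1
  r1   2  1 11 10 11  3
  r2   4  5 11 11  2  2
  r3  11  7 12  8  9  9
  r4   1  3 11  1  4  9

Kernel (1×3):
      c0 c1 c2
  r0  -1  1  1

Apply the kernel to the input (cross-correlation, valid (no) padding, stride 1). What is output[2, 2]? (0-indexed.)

2

The receptive field on the input at this output position is [11 11 2]. Elementwise product with the kernel and sum: 11·-1 + 11·1 + 2·1.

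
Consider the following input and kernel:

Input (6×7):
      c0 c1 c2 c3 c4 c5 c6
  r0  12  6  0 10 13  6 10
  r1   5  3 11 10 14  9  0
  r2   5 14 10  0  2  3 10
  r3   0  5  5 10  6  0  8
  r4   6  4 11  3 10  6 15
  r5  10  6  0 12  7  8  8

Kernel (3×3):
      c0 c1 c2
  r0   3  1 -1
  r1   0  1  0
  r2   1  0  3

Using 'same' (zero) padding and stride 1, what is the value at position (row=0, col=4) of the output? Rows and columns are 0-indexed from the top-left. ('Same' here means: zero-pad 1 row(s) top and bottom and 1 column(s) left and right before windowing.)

The receptive field on the zero-padded input at this output position is [0 0 0 / 10 13 6 / 10 14 9]. Elementwise product with the kernel and sum: 0·3 + 0·1 + 0·-1 + 13·1 + 10·1 + 9·3.

50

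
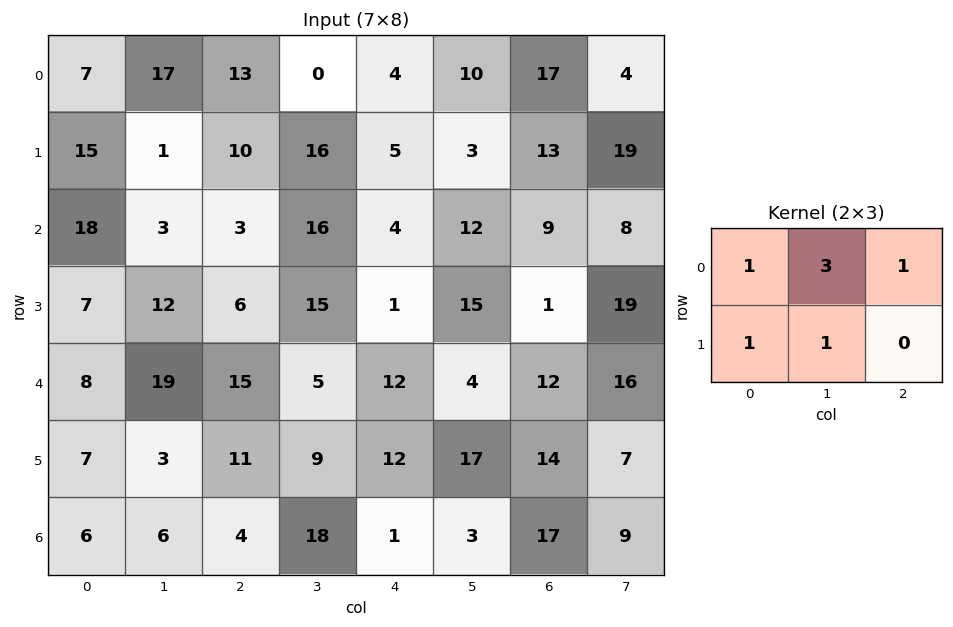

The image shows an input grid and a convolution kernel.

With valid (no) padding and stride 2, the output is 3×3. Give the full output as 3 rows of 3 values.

Output[0,0]: The receptive field on the input at this output position is [7 17 13 / 15 1 10]. Elementwise product with the kernel and sum: 7·1 + 17·3 + 13·1 + 15·1 + 1·1.

87 43 59
49 76 65
90 62 65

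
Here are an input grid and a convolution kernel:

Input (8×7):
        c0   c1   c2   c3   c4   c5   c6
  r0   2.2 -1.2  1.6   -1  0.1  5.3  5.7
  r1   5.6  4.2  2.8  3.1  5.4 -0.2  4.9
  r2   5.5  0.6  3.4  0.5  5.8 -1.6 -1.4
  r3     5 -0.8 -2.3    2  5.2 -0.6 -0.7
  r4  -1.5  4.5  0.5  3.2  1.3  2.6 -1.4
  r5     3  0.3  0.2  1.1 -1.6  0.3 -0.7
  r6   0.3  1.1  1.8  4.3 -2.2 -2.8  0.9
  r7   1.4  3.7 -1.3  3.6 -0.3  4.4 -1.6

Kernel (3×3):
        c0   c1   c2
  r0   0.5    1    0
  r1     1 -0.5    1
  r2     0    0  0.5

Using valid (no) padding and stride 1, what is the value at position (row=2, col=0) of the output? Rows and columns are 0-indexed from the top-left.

The receptive field on the input at this output position is [5.5 0.6 3.4 / 5 -0.8 -2.3 / -1.5 4.5 0.5]. Elementwise product with the kernel and sum: 5.5·0.5 + 0.6·1 + 5·1 + -0.8·-0.5 + -2.3·1 + 0.5·0.5.

6.7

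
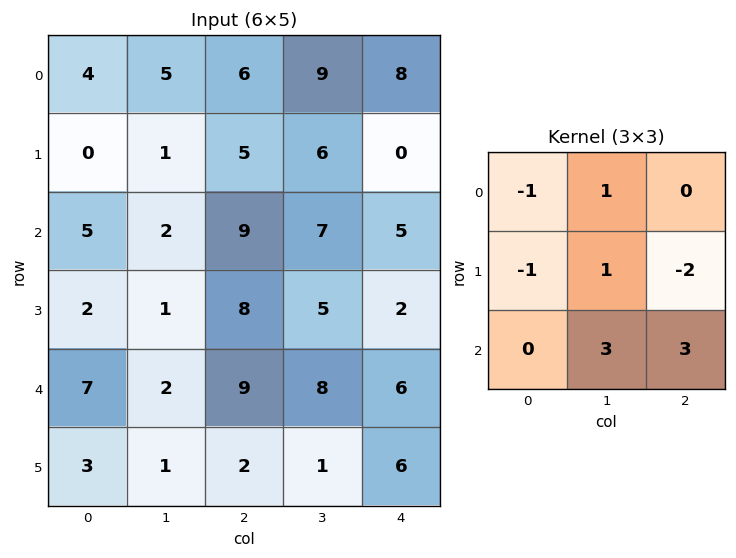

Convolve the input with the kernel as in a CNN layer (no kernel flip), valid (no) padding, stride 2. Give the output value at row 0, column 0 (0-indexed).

The receptive field on the input at this output position is [4 5 6 / 0 1 5 / 5 2 9]. Elementwise product with the kernel and sum: 4·-1 + 5·1 + 0·-1 + 1·1 + 5·-2 + 2·3 + 9·3.

25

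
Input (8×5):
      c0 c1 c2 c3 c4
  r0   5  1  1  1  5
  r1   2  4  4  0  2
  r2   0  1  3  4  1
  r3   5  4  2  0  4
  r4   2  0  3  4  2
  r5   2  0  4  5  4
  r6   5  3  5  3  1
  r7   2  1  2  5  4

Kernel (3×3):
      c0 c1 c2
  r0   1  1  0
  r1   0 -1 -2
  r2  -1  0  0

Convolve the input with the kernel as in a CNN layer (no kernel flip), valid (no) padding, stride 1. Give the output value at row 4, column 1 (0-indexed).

The receptive field on the input at this output position is [0 3 4 / 0 4 5 / 3 5 3]. Elementwise product with the kernel and sum: 0·1 + 3·1 + 4·-1 + 5·-2 + 3·-1.

-14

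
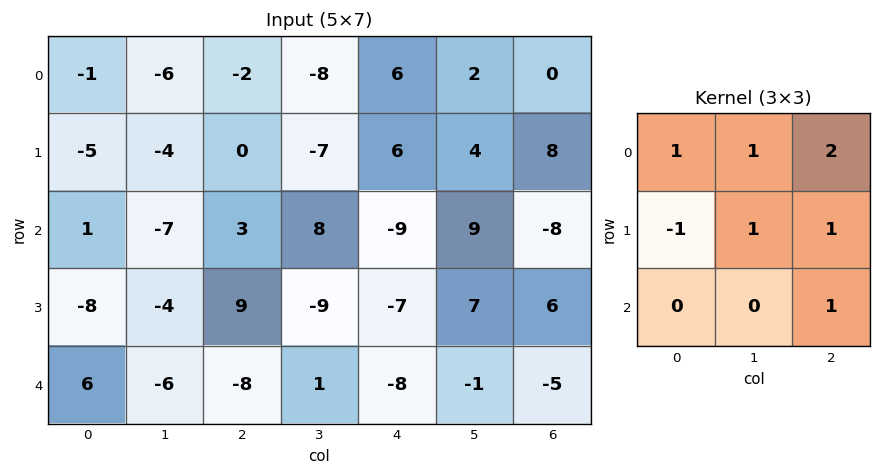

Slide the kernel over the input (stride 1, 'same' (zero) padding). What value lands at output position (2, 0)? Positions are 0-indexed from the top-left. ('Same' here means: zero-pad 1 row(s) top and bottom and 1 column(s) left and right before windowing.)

-23

The receptive field on the zero-padded input at this output position is [0 -5 -4 / 0 1 -7 / 0 -8 -4]. Elementwise product with the kernel and sum: 0·1 + -5·1 + -4·2 + 0·-1 + 1·1 + -7·1 + -4·1.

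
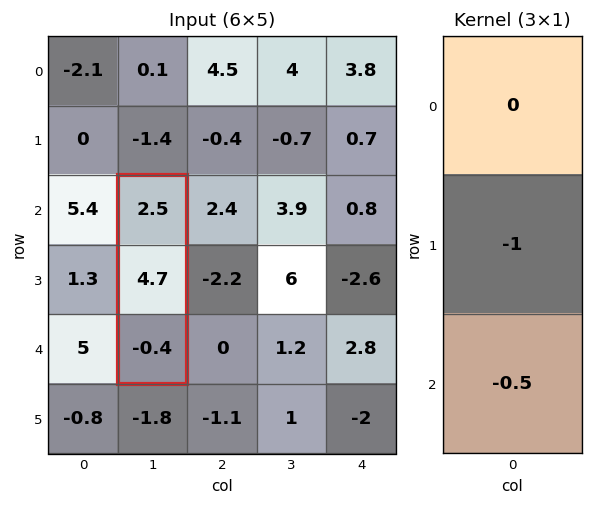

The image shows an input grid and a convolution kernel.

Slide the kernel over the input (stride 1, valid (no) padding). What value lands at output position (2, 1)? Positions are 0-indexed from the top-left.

The receptive field on the input at this output position is [2.5 / 4.7 / -0.4]. Elementwise product with the kernel and sum: 4.7·-1 + -0.4·-0.5.

-4.5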